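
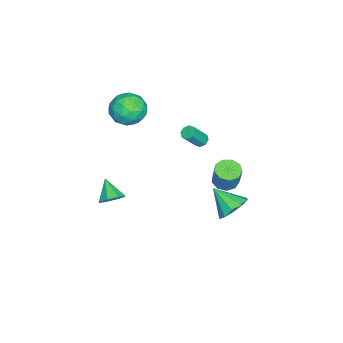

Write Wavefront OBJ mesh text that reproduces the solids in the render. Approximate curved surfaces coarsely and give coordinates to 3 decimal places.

v 1.302 -3.501 -4.048
v 1.932 -4.081 -3.898
v 0.378 -4.239 -3.032
v 1.965 -3.558 -3.487
v 1.609 -3.001 -3.406
v 1.074 -2.736 -3.7
v 0.672 -2.92 -4.199
v 0.64 -3.443 -4.609
v 0.995 -4 -4.691
v 1.53 -4.265 -4.396
v 2.647 4.337 -1.554
v 3.029 4.951 -0.738
v 2.253 3.003 -0.366
v 2.372 5.083 -0.808
v 1.82 4.93 -1.163
v 1.584 4.551 -1.667
v 1.754 4.09 -2.128
v 2.265 3.724 -2.37
v 2.922 3.592 -2.3
v 3.474 3.745 -1.945
v 3.71 4.124 -1.441
v 3.54 4.585 -0.98
v -2.361 2.489 -3.791
v -1.616 2.766 -4.092
v -1.114 3.068 -2.571
v -1.859 2.791 -2.269
v -1.992 3.208 -4.055
v -1.49 3.51 -2.534
v -2.541 3.313 -3.894
v -2.039 3.615 -2.373
v -3.006 3.033 -3.685
v -2.503 3.335 -2.164
v -3.169 2.498 -3.526
v -2.666 2.8 -2.005
v -2.954 1.959 -3.49
v -2.451 2.261 -1.969
v -2.462 1.668 -3.595
v -1.959 1.97 -2.074
v -1.922 1.761 -3.791
v -1.42 2.063 -2.27
v -1.588 2.195 -3.987
v -1.086 2.496 -2.466
v -3.336 -3.137 1.691
v -2.678 -3.021 0.621
v -1.802 -4.199 2.519
v -1.144 -4.083 1.449
v -1.353 -3.072 2.173
v -2.301 -2.415 1.661
v -2.179 -4.805 1.479
v -3.127 -4.148 0.967
v -1.963 -4.052 0.489
v -1.453 -2.981 0.919
v -3.027 -4.239 2.221
v -2.517 -3.168 2.651
v -3.142 -2.986 1.083
v -1.338 -4.234 2.057
v -1.461 -3.64 2.482
v -1.075 -3.572 1.853
v -2.92 -2.629 1.695
v -2.534 -2.561 1.066
v -1.755 -2.591 1.978
v -1.946 -4.659 2.074
v -1.56 -4.591 1.445
v -3.405 -3.648 1.287
v -3.019 -3.58 0.658
v -2.725 -4.629 1.162
v -2.335 -3.524 0.377
v -1.433 -4.148 0.864
v -2.041 -4.572 0.881
v -2.598 -4.186 0.58
v -2.035 -2.894 0.629
v -1.133 -3.518 1.116
v -1.256 -2.924 1.542
v -1.813 -2.538 1.241
v -1.614 -3.5 0.552
v -3.347 -3.702 2.024
v -2.445 -4.326 2.511
v -2.667 -4.682 1.899
v -3.224 -4.296 1.598
v -3.047 -3.072 2.276
v -2.145 -3.696 2.763
v -1.882 -3.034 2.56
v -2.439 -2.648 2.259
v -2.866 -3.72 2.588
v -1.591 1.162 0.35
v -1.31 0.874 0.037
v -0.569 0.27 1.256
v -0.849 0.558 1.57
v -1.145 1.221 0.109
v -0.404 0.616 1.328
v -1.242 1.533 0.322
v -0.5 0.928 1.542
v -1.542 1.628 0.552
v -0.801 1.024 1.772
v -1.871 1.45 0.664
v -1.13 0.846 1.883
v -2.036 1.104 0.592
v -1.295 0.499 1.811
v -1.94 0.792 0.378
v -1.198 0.187 1.598
v -1.639 0.696 0.148
v -0.898 0.092 1.368
f 2 1 4
f 2 4 3
f 4 1 5
f 4 5 3
f 5 1 6
f 5 6 3
f 6 1 7
f 6 7 3
f 7 1 8
f 7 8 3
f 8 1 9
f 8 9 3
f 9 1 10
f 9 10 3
f 10 1 2
f 10 2 3
f 12 11 14
f 12 14 13
f 14 11 15
f 14 15 13
f 15 11 16
f 15 16 13
f 16 11 17
f 16 17 13
f 17 11 18
f 17 18 13
f 18 11 19
f 18 19 13
f 19 11 20
f 19 20 13
f 20 11 21
f 20 21 13
f 21 11 22
f 21 22 13
f 22 11 12
f 22 12 13
f 24 23 27
f 24 27 25
f 25 27 28
f 25 28 26
f 27 23 29
f 27 29 28
f 28 29 30
f 28 30 26
f 29 23 31
f 29 31 30
f 30 31 32
f 30 32 26
f 31 23 33
f 31 33 32
f 32 33 34
f 32 34 26
f 33 23 35
f 33 35 34
f 34 35 36
f 34 36 26
f 35 23 37
f 35 37 36
f 36 37 38
f 36 38 26
f 37 23 39
f 37 39 38
f 38 39 40
f 38 40 26
f 39 23 41
f 39 41 40
f 40 41 42
f 40 42 26
f 41 23 24
f 41 24 42
f 42 24 25
f 42 25 26
f 43 80 59
f 80 54 83
f 59 83 48
f 80 83 59
f 43 59 55
f 59 48 60
f 55 60 44
f 59 60 55
f 43 55 64
f 55 44 65
f 64 65 50
f 55 65 64
f 43 64 76
f 64 50 79
f 76 79 53
f 64 79 76
f 43 76 80
f 76 53 84
f 80 84 54
f 76 84 80
f 44 60 71
f 60 48 74
f 71 74 52
f 60 74 71
f 48 83 61
f 83 54 82
f 61 82 47
f 83 82 61
f 54 84 81
f 84 53 77
f 81 77 45
f 84 77 81
f 53 79 78
f 79 50 66
f 78 66 49
f 79 66 78
f 50 65 70
f 65 44 67
f 70 67 51
f 65 67 70
f 46 72 58
f 72 52 73
f 58 73 47
f 72 73 58
f 46 58 56
f 58 47 57
f 56 57 45
f 58 57 56
f 46 56 63
f 56 45 62
f 63 62 49
f 56 62 63
f 46 63 68
f 63 49 69
f 68 69 51
f 63 69 68
f 46 68 72
f 68 51 75
f 72 75 52
f 68 75 72
f 47 73 61
f 73 52 74
f 61 74 48
f 73 74 61
f 45 57 81
f 57 47 82
f 81 82 54
f 57 82 81
f 49 62 78
f 62 45 77
f 78 77 53
f 62 77 78
f 51 69 70
f 69 49 66
f 70 66 50
f 69 66 70
f 52 75 71
f 75 51 67
f 71 67 44
f 75 67 71
f 86 85 89
f 86 89 87
f 87 89 90
f 87 90 88
f 89 85 91
f 89 91 90
f 90 91 92
f 90 92 88
f 91 85 93
f 91 93 92
f 92 93 94
f 92 94 88
f 93 85 95
f 93 95 94
f 94 95 96
f 94 96 88
f 95 85 97
f 95 97 96
f 96 97 98
f 96 98 88
f 97 85 99
f 97 99 98
f 98 99 100
f 98 100 88
f 99 85 101
f 99 101 100
f 100 101 102
f 100 102 88
f 101 85 86
f 101 86 102
f 102 86 87
f 102 87 88



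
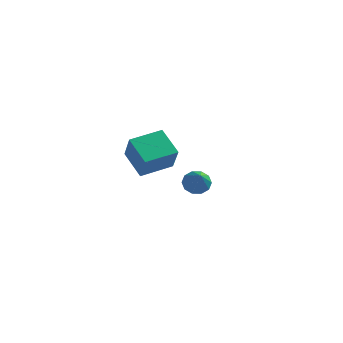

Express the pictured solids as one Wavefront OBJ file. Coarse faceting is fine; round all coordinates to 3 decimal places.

v 2.258 -3.745 1.541
v 1.049 -3.03 2.463
v 3.299 -2.326 1.805
v 2.091 -1.61 2.727
v 2.909 -4.49 2.973
v 1.701 -3.774 3.895
v 3.951 -3.07 3.237
v 2.742 -2.355 4.159
v 1.945 3.228 -2.264
v 2.365 3.802 -1.943
v 2.835 1.812 -0.896
v 1.948 3.771 -1.703
v 1.53 3.532 -1.678
v 1.27 3.178 -1.876
v 1.268 2.842 -2.223
v 1.525 2.654 -2.585
v 1.943 2.685 -2.824
v 2.361 2.924 -2.849
v 2.62 3.278 -2.651
v 2.622 3.613 -2.305
f 2 4 1
f 5 2 1
f 1 4 3
f 3 5 1
f 2 8 4
f 6 2 5
f 6 8 2
f 4 8 3
f 7 5 3
f 3 8 7
f 7 6 5
f 8 6 7
f 10 9 12
f 10 12 11
f 12 9 13
f 12 13 11
f 13 9 14
f 13 14 11
f 14 9 15
f 14 15 11
f 15 9 16
f 15 16 11
f 16 9 17
f 16 17 11
f 17 9 18
f 17 18 11
f 18 9 19
f 18 19 11
f 19 9 20
f 19 20 11
f 20 9 10
f 20 10 11



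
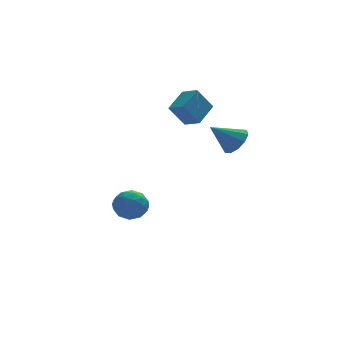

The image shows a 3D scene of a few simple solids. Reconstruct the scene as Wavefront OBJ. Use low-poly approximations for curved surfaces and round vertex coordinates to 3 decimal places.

v 1.921 -3.147 2.288
v 2.46 -3.062 2.939
v 0.679 -3.113 3.312
v 2.334 -2.581 2.769
v 2.049 -2.317 2.416
v 1.716 -2.369 2.013
v 1.461 -2.719 1.716
v 1.381 -3.232 1.637
v 1.508 -3.713 1.806
v 1.793 -3.978 2.16
v 2.126 -3.925 2.563
v 2.381 -3.575 2.86
v -2.644 1.502 -3.952
v -1.75 1.783 -3.712
v -2.57 0.357 -2.888
v -1.676 0.638 -2.648
v -2.434 1.198 -2.431
v -2.48 1.906 -3.089
v -1.84 0.234 -3.511
v -1.886 0.942 -4.169
v -1.253 1 -3.439
v -1.62 1.596 -2.772
v -2.7 0.544 -3.828
v -3.067 1.14 -3.161
v -2.204 1.743 -3.925
v -2.116 0.397 -2.675
v -2.562 0.726 -2.547
v -2.036 0.892 -2.406
v -2.633 1.815 -3.559
v -2.107 1.981 -3.418
v -2.509 1.637 -2.665
v -2.213 0.159 -3.182
v -1.687 0.325 -3.041
v -2.284 1.248 -4.194
v -1.758 1.414 -4.053
v -1.811 0.503 -3.935
v -1.386 1.448 -3.624
v -1.342 0.775 -2.999
v -1.439 0.537 -3.506
v -1.466 0.953 -3.893
v -1.602 1.798 -3.232
v -1.558 1.125 -2.606
v -2.004 1.454 -2.479
v -2.031 1.871 -2.865
v -1.31 1.338 -3.071
v -2.762 1.015 -3.994
v -2.718 0.342 -3.368
v -2.289 0.269 -3.735
v -2.316 0.686 -4.121
v -2.978 1.365 -3.601
v -2.934 0.692 -2.976
v -2.854 1.187 -2.707
v -2.881 1.603 -3.094
v -3.01 0.802 -3.529
v 0.451 0.975 3.122
v 1.384 1.919 3.8
v -0.091 1.764 2.77
v 0.842 2.708 3.448
v 1.278 1.012 1.932
v 2.211 1.956 2.61
v 0.736 1.801 1.58
v 1.669 2.745 2.258
f 2 1 4
f 2 4 3
f 4 1 5
f 4 5 3
f 5 1 6
f 5 6 3
f 6 1 7
f 6 7 3
f 7 1 8
f 7 8 3
f 8 1 9
f 8 9 3
f 9 1 10
f 9 10 3
f 10 1 11
f 10 11 3
f 11 1 12
f 11 12 3
f 12 1 2
f 12 2 3
f 13 50 29
f 50 24 53
f 29 53 18
f 50 53 29
f 13 29 25
f 29 18 30
f 25 30 14
f 29 30 25
f 13 25 34
f 25 14 35
f 34 35 20
f 25 35 34
f 13 34 46
f 34 20 49
f 46 49 23
f 34 49 46
f 13 46 50
f 46 23 54
f 50 54 24
f 46 54 50
f 14 30 41
f 30 18 44
f 41 44 22
f 30 44 41
f 18 53 31
f 53 24 52
f 31 52 17
f 53 52 31
f 24 54 51
f 54 23 47
f 51 47 15
f 54 47 51
f 23 49 48
f 49 20 36
f 48 36 19
f 49 36 48
f 20 35 40
f 35 14 37
f 40 37 21
f 35 37 40
f 16 42 28
f 42 22 43
f 28 43 17
f 42 43 28
f 16 28 26
f 28 17 27
f 26 27 15
f 28 27 26
f 16 26 33
f 26 15 32
f 33 32 19
f 26 32 33
f 16 33 38
f 33 19 39
f 38 39 21
f 33 39 38
f 16 38 42
f 38 21 45
f 42 45 22
f 38 45 42
f 17 43 31
f 43 22 44
f 31 44 18
f 43 44 31
f 15 27 51
f 27 17 52
f 51 52 24
f 27 52 51
f 19 32 48
f 32 15 47
f 48 47 23
f 32 47 48
f 21 39 40
f 39 19 36
f 40 36 20
f 39 36 40
f 22 45 41
f 45 21 37
f 41 37 14
f 45 37 41
f 56 58 55
f 59 56 55
f 55 58 57
f 57 59 55
f 56 62 58
f 60 56 59
f 60 62 56
f 58 62 57
f 61 59 57
f 57 62 61
f 61 60 59
f 62 60 61



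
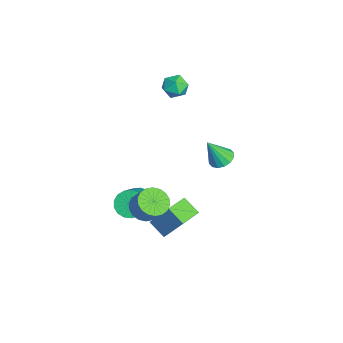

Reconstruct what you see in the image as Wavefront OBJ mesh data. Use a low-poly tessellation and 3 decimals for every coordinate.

v 2.481 -0.438 -3.78
v 1.744 -1.102 -3.141
v 3.131 0.479 -2.078
v 2.395 -0.186 -1.439
v 3.465 -1.394 -3.641
v 2.729 -2.059 -3.002
v 4.116 -0.478 -1.939
v 3.379 -1.142 -1.3
v 3.369 -2.371 -1.038
v 4.129 -2.407 -1.5
v 4.791 -2.006 -0.444
v 4.031 -1.969 0.018
v 4.005 -2.037 -1.564
v 4.667 -1.635 -0.507
v 3.755 -1.732 -1.523
v 4.417 -1.33 -0.466
v 3.429 -1.554 -1.386
v 4.091 -1.152 -0.33
v 3.09 -1.538 -1.181
v 3.752 -1.136 -0.124
v 2.807 -1.687 -0.947
v 3.47 -1.285 0.11
v 2.636 -1.971 -0.731
v 3.298 -1.569 0.326
v 2.609 -2.334 -0.576
v 3.271 -1.933 0.48
v 2.733 -2.705 -0.513
v 3.395 -2.303 0.544
v 2.983 -3.01 -0.554
v 3.645 -2.608 0.503
v 3.309 -3.188 -0.69
v 3.971 -2.786 0.366
v 3.648 -3.204 -0.896
v 4.31 -2.802 0.161
v 3.93 -3.055 -1.13
v 4.593 -2.653 -0.073
v 4.102 -2.771 -1.346
v 4.764 -2.369 -0.289
v -3.339 0.267 3.867
v -2.705 0.669 3.511
v -3.235 -0.709 2.949
v -2.601 -0.307 2.593
v -2.507 -0.65 3.344
v -2.571 -0.047 3.911
v -3.369 0.007 2.549
v -3.433 0.61 3.116
v -2.723 0.508 2.697
v -2.191 0.102 3.188
v -3.749 -0.142 3.272
v -3.217 -0.548 3.763
v -0.482 -2.317 -4.288
v -0.033 -2.675 -4.968
v 1.551 -3.302 -3.591
v 1.102 -2.943 -2.912
v 0.111 -2.275 -4.951
v 1.695 -2.901 -3.574
v 0.119 -1.884 -4.782
v 1.702 -2.51 -3.406
v -0.011 -1.592 -4.5
v 1.573 -2.218 -3.124
v -0.249 -1.466 -4.17
v 1.335 -2.092 -2.793
v -0.54 -1.535 -3.866
v 1.044 -2.162 -2.49
v -0.817 -1.784 -3.66
v 0.767 -2.41 -2.283
v -1.018 -2.154 -3.597
v 0.566 -2.78 -2.22
v -1.096 -2.562 -3.693
v 0.488 -3.188 -2.316
v -1.034 -2.913 -3.925
v 0.55 -3.539 -2.548
v -0.845 -3.128 -4.24
v 0.739 -3.754 -2.864
v -0.572 -3.157 -4.567
v 1.012 -3.784 -3.19
v -0.28 -2.994 -4.829
v 1.304 -3.62 -3.453
v -1.331 2.308 -1.778
v -0.564 2.367 -1.807
v -1.209 1.492 -0.202
v -0.686 2.7 -1.625
v -0.981 2.928 -1.484
v -1.37 2.99 -1.422
v -1.748 2.869 -1.456
v -2.015 2.598 -1.576
v -2.098 2.249 -1.75
v -1.975 1.916 -1.932
v -1.68 1.688 -2.073
v -1.291 1.627 -2.134
v -0.913 1.748 -2.101
v -0.647 2.019 -1.981
f 2 4 1
f 5 2 1
f 1 4 3
f 3 5 1
f 2 8 4
f 6 2 5
f 6 8 2
f 4 8 3
f 7 5 3
f 3 8 7
f 7 6 5
f 8 6 7
f 10 9 13
f 10 13 11
f 11 13 14
f 11 14 12
f 13 9 15
f 13 15 14
f 14 15 16
f 14 16 12
f 15 9 17
f 15 17 16
f 16 17 18
f 16 18 12
f 17 9 19
f 17 19 18
f 18 19 20
f 18 20 12
f 19 9 21
f 19 21 20
f 20 21 22
f 20 22 12
f 21 9 23
f 21 23 22
f 22 23 24
f 22 24 12
f 23 9 25
f 23 25 24
f 24 25 26
f 24 26 12
f 25 9 27
f 25 27 26
f 26 27 28
f 26 28 12
f 27 9 29
f 27 29 28
f 28 29 30
f 28 30 12
f 29 9 31
f 29 31 30
f 30 31 32
f 30 32 12
f 31 9 33
f 31 33 32
f 32 33 34
f 32 34 12
f 33 9 35
f 33 35 34
f 34 35 36
f 34 36 12
f 35 9 37
f 35 37 36
f 36 37 38
f 36 38 12
f 37 9 10
f 37 10 38
f 38 10 11
f 38 11 12
f 39 50 44
f 39 44 40
f 39 40 46
f 39 46 49
f 39 49 50
f 40 44 48
f 44 50 43
f 50 49 41
f 49 46 45
f 46 40 47
f 42 48 43
f 42 43 41
f 42 41 45
f 42 45 47
f 42 47 48
f 43 48 44
f 41 43 50
f 45 41 49
f 47 45 46
f 48 47 40
f 52 51 55
f 52 55 53
f 53 55 56
f 53 56 54
f 55 51 57
f 55 57 56
f 56 57 58
f 56 58 54
f 57 51 59
f 57 59 58
f 58 59 60
f 58 60 54
f 59 51 61
f 59 61 60
f 60 61 62
f 60 62 54
f 61 51 63
f 61 63 62
f 62 63 64
f 62 64 54
f 63 51 65
f 63 65 64
f 64 65 66
f 64 66 54
f 65 51 67
f 65 67 66
f 66 67 68
f 66 68 54
f 67 51 69
f 67 69 68
f 68 69 70
f 68 70 54
f 69 51 71
f 69 71 70
f 70 71 72
f 70 72 54
f 71 51 73
f 71 73 72
f 72 73 74
f 72 74 54
f 73 51 75
f 73 75 74
f 74 75 76
f 74 76 54
f 75 51 77
f 75 77 76
f 76 77 78
f 76 78 54
f 77 51 52
f 77 52 78
f 78 52 53
f 78 53 54
f 80 79 82
f 80 82 81
f 82 79 83
f 82 83 81
f 83 79 84
f 83 84 81
f 84 79 85
f 84 85 81
f 85 79 86
f 85 86 81
f 86 79 87
f 86 87 81
f 87 79 88
f 87 88 81
f 88 79 89
f 88 89 81
f 89 79 90
f 89 90 81
f 90 79 91
f 90 91 81
f 91 79 92
f 91 92 81
f 92 79 80
f 92 80 81



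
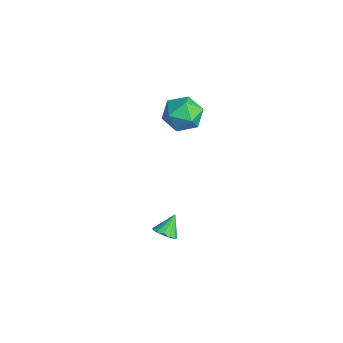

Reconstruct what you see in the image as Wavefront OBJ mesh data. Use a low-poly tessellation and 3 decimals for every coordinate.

v 0.742 2.138 2.727
v 1.467 2.231 3.511
v 0.833 0.409 2.849
v 1.558 0.502 3.633
v 0.541 0.794 3.806
v 0.485 1.862 3.731
v 1.815 0.778 2.629
v 1.759 1.846 2.554
v 2.131 1.391 3.45
v 1.343 1.4 4.178
v 0.957 1.24 2.182
v 0.169 1.249 2.91
v 3.558 -0.443 -3.189
v 4.151 -0.405 -2.95
v 3.162 0.223 -2.311
v 4.125 -0.147 -3.157
v 3.947 0.031 -3.372
v 3.665 0.082 -3.538
v 3.354 -0.007 -3.611
v 3.098 -0.213 -3.57
v 2.965 -0.481 -3.427
v 2.991 -0.738 -3.22
v 3.169 -0.916 -3.005
v 3.451 -0.968 -2.839
v 3.761 -0.878 -2.766
v 4.018 -0.672 -2.807
f 1 12 6
f 1 6 2
f 1 2 8
f 1 8 11
f 1 11 12
f 2 6 10
f 6 12 5
f 12 11 3
f 11 8 7
f 8 2 9
f 4 10 5
f 4 5 3
f 4 3 7
f 4 7 9
f 4 9 10
f 5 10 6
f 3 5 12
f 7 3 11
f 9 7 8
f 10 9 2
f 14 13 16
f 14 16 15
f 16 13 17
f 16 17 15
f 17 13 18
f 17 18 15
f 18 13 19
f 18 19 15
f 19 13 20
f 19 20 15
f 20 13 21
f 20 21 15
f 21 13 22
f 21 22 15
f 22 13 23
f 22 23 15
f 23 13 24
f 23 24 15
f 24 13 25
f 24 25 15
f 25 13 26
f 25 26 15
f 26 13 14
f 26 14 15



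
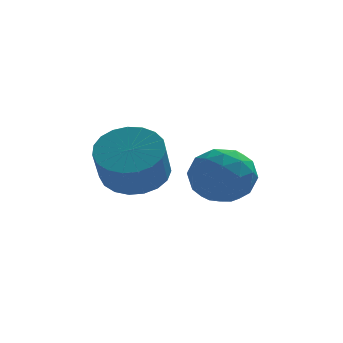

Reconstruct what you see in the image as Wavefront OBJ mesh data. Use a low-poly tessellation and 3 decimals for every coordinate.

v 0.59 -0.224 2.809
v 0.989 -0.635 3.412
v -0.009 -1.365 2.428
v 0.39 -1.776 3.031
v -0.203 -1.227 3.224
v 0.168 -0.521 3.46
v 0.812 -1.479 2.38
v 1.183 -0.773 2.616
v 1.126 -1.41 3.146
v 0.499 -1.254 3.668
v 0.481 -0.746 2.172
v -0.146 -0.59 2.694
v 0.842 -0.329 3.144
v 0.138 -1.671 2.696
v -0.211 -1.348 2.81
v 0.024 -1.589 3.164
v 0.36 -0.263 3.172
v 0.594 -0.504 3.526
v -0.107 -0.852 3.416
v 0.386 -1.496 2.314
v 0.62 -1.737 2.668
v 0.956 -0.411 2.676
v 1.191 -0.652 3.03
v 1.087 -1.148 2.424
v 1.157 -1.026 3.342
v 0.805 -1.697 3.118
v 1.054 -1.522 2.736
v 1.271 -1.108 2.874
v 0.788 -0.935 3.649
v 0.436 -1.605 3.425
v 0.088 -1.283 3.538
v 0.306 -0.868 3.677
v 0.869 -1.39 3.493
v 0.544 -0.395 2.415
v 0.192 -1.065 2.191
v 0.674 -1.132 2.163
v 0.892 -0.717 2.302
v 0.175 -0.303 2.722
v -0.177 -0.974 2.498
v -0.291 -0.892 2.966
v -0.074 -0.478 3.104
v 0.111 -0.61 2.347
v -1.452 -1.158 3.146
v -0.863 -0.768 3.522
v -1.019 -1.373 4.391
v -1.608 -1.762 4.014
v -1.129 -0.585 3.602
v -1.285 -1.19 4.471
v -1.451 -0.501 3.603
v -1.607 -1.106 4.472
v -1.773 -0.53 3.525
v -1.929 -1.135 4.393
v -2.04 -0.668 3.381
v -2.195 -1.273 4.25
v -2.205 -0.891 3.197
v -2.36 -1.495 4.065
v -2.239 -1.159 3.003
v -2.395 -1.764 3.872
v -2.138 -1.427 2.835
v -2.294 -2.032 3.704
v -1.918 -1.649 2.72
v -2.074 -2.254 3.589
v -1.618 -1.786 2.679
v -1.773 -2.391 3.547
v -1.289 -1.814 2.718
v -1.444 -2.419 3.587
v -0.988 -1.728 2.832
v -1.144 -2.333 3.7
v -0.767 -1.544 2.999
v -0.923 -2.149 3.868
v -0.665 -1.293 3.192
v -0.821 -1.898 4.061
v -0.699 -1.019 3.377
v -0.855 -1.624 4.246
f 1 38 17
f 38 12 41
f 17 41 6
f 38 41 17
f 1 17 13
f 17 6 18
f 13 18 2
f 17 18 13
f 1 13 22
f 13 2 23
f 22 23 8
f 13 23 22
f 1 22 34
f 22 8 37
f 34 37 11
f 22 37 34
f 1 34 38
f 34 11 42
f 38 42 12
f 34 42 38
f 2 18 29
f 18 6 32
f 29 32 10
f 18 32 29
f 6 41 19
f 41 12 40
f 19 40 5
f 41 40 19
f 12 42 39
f 42 11 35
f 39 35 3
f 42 35 39
f 11 37 36
f 37 8 24
f 36 24 7
f 37 24 36
f 8 23 28
f 23 2 25
f 28 25 9
f 23 25 28
f 4 30 16
f 30 10 31
f 16 31 5
f 30 31 16
f 4 16 14
f 16 5 15
f 14 15 3
f 16 15 14
f 4 14 21
f 14 3 20
f 21 20 7
f 14 20 21
f 4 21 26
f 21 7 27
f 26 27 9
f 21 27 26
f 4 26 30
f 26 9 33
f 30 33 10
f 26 33 30
f 5 31 19
f 31 10 32
f 19 32 6
f 31 32 19
f 3 15 39
f 15 5 40
f 39 40 12
f 15 40 39
f 7 20 36
f 20 3 35
f 36 35 11
f 20 35 36
f 9 27 28
f 27 7 24
f 28 24 8
f 27 24 28
f 10 33 29
f 33 9 25
f 29 25 2
f 33 25 29
f 44 43 47
f 44 47 45
f 45 47 48
f 45 48 46
f 47 43 49
f 47 49 48
f 48 49 50
f 48 50 46
f 49 43 51
f 49 51 50
f 50 51 52
f 50 52 46
f 51 43 53
f 51 53 52
f 52 53 54
f 52 54 46
f 53 43 55
f 53 55 54
f 54 55 56
f 54 56 46
f 55 43 57
f 55 57 56
f 56 57 58
f 56 58 46
f 57 43 59
f 57 59 58
f 58 59 60
f 58 60 46
f 59 43 61
f 59 61 60
f 60 61 62
f 60 62 46
f 61 43 63
f 61 63 62
f 62 63 64
f 62 64 46
f 63 43 65
f 63 65 64
f 64 65 66
f 64 66 46
f 65 43 67
f 65 67 66
f 66 67 68
f 66 68 46
f 67 43 69
f 67 69 68
f 68 69 70
f 68 70 46
f 69 43 71
f 69 71 70
f 70 71 72
f 70 72 46
f 71 43 73
f 71 73 72
f 72 73 74
f 72 74 46
f 73 43 44
f 73 44 74
f 74 44 45
f 74 45 46



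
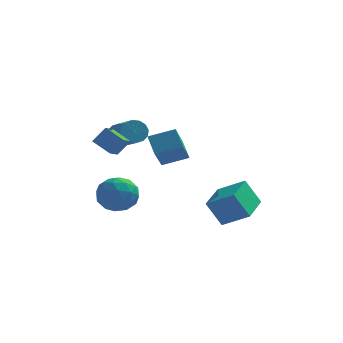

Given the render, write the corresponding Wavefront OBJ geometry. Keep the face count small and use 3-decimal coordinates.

v -4.114 0.885 1.523
v -3.464 1.104 2.408
v -3.902 1.775 1.146
v -3.252 1.995 2.031
v -3.108 0.385 0.909
v -2.458 0.605 1.794
v -2.896 1.276 0.532
v -2.246 1.495 1.417
v -0.663 -0.558 1.739
v -0.772 -1.94 2.949
v 0.667 -0.258 2.202
v 0.558 -1.639 3.413
v -0.178 -1.361 0.867
v -0.287 -2.742 2.078
v 1.152 -1.06 1.331
v 1.043 -2.442 2.541
v -3.352 4.628 0.787
v -2.887 4.61 0.161
v -1.863 3.053 0.967
v -2.328 3.072 1.593
v -2.706 4.862 0.418
v -1.682 3.306 1.224
v -2.697 5.052 0.774
v -1.673 3.496 1.58
v -2.864 5.129 1.134
v -1.841 3.572 1.94
v -3.162 5.071 1.401
v -2.138 3.514 2.207
v -3.511 4.895 1.503
v -2.487 3.338 2.309
v -3.817 4.647 1.413
v -2.793 3.09 2.219
v -3.998 4.394 1.156
v -2.974 2.838 1.962
v -4.007 4.204 0.8
v -2.983 2.648 1.606
v -3.839 4.128 0.44
v -2.816 2.571 1.246
v -3.542 4.186 0.173
v -2.518 2.629 0.979
v -3.193 4.362 0.071
v -2.169 2.805 0.877
v -3.247 1.701 -2.122
v -2.061 1.537 -2.057
v -3.519 -0.217 -2.023
v -2.333 -0.381 -1.958
v -2.919 0.124 -1.042
v -2.751 1.309 -1.103
v -2.829 0.011 -2.977
v -2.661 1.196 -3.038
v -1.803 0.492 -2.585
v -1.859 0.562 -1.39
v -3.721 0.758 -2.69
v -3.777 0.828 -1.495
v -2.63 1.787 -2.098
v -2.95 -0.467 -1.982
v -3.294 -0.171 -1.444
v -2.597 -0.267 -1.406
v -3.036 1.653 -1.538
v -2.339 1.557 -1.5
v -2.843 0.726 -0.903
v -3.241 -0.237 -2.58
v -2.544 -0.333 -2.542
v -2.983 1.587 -2.674
v -2.286 1.491 -2.636
v -2.737 0.594 -3.177
v -1.782 1.077 -2.371
v -1.941 -0.051 -2.313
v -2.233 0.18 -2.911
v -2.134 0.877 -2.947
v -1.814 1.117 -1.668
v -1.974 -0.01 -1.61
v -2.318 0.287 -1.072
v -2.22 0.983 -1.107
v -1.662 0.503 -1.978
v -3.606 1.33 -2.47
v -3.766 0.203 -2.412
v -3.36 0.337 -2.973
v -3.262 1.033 -3.008
v -3.639 1.371 -1.767
v -3.798 0.243 -1.709
v -3.446 0.443 -1.133
v -3.347 1.14 -1.169
v -3.918 0.817 -2.102
v 2.615 0.243 -3.701
v 1.797 0.215 -2.257
v 2.934 2.368 -3.478
v 2.116 2.339 -2.034
v 4.064 -0.059 -2.886
v 3.246 -0.088 -1.442
v 4.383 2.065 -2.663
v 3.565 2.037 -1.219
f 2 4 1
f 5 2 1
f 1 4 3
f 3 5 1
f 2 8 4
f 6 2 5
f 6 8 2
f 4 8 3
f 7 5 3
f 3 8 7
f 7 6 5
f 8 6 7
f 10 12 9
f 13 10 9
f 9 12 11
f 11 13 9
f 10 16 12
f 14 10 13
f 14 16 10
f 12 16 11
f 15 13 11
f 11 16 15
f 15 14 13
f 16 14 15
f 18 17 21
f 18 21 19
f 19 21 22
f 19 22 20
f 21 17 23
f 21 23 22
f 22 23 24
f 22 24 20
f 23 17 25
f 23 25 24
f 24 25 26
f 24 26 20
f 25 17 27
f 25 27 26
f 26 27 28
f 26 28 20
f 27 17 29
f 27 29 28
f 28 29 30
f 28 30 20
f 29 17 31
f 29 31 30
f 30 31 32
f 30 32 20
f 31 17 33
f 31 33 32
f 32 33 34
f 32 34 20
f 33 17 35
f 33 35 34
f 34 35 36
f 34 36 20
f 35 17 37
f 35 37 36
f 36 37 38
f 36 38 20
f 37 17 39
f 37 39 38
f 38 39 40
f 38 40 20
f 39 17 41
f 39 41 40
f 40 41 42
f 40 42 20
f 41 17 18
f 41 18 42
f 42 18 19
f 42 19 20
f 43 80 59
f 80 54 83
f 59 83 48
f 80 83 59
f 43 59 55
f 59 48 60
f 55 60 44
f 59 60 55
f 43 55 64
f 55 44 65
f 64 65 50
f 55 65 64
f 43 64 76
f 64 50 79
f 76 79 53
f 64 79 76
f 43 76 80
f 76 53 84
f 80 84 54
f 76 84 80
f 44 60 71
f 60 48 74
f 71 74 52
f 60 74 71
f 48 83 61
f 83 54 82
f 61 82 47
f 83 82 61
f 54 84 81
f 84 53 77
f 81 77 45
f 84 77 81
f 53 79 78
f 79 50 66
f 78 66 49
f 79 66 78
f 50 65 70
f 65 44 67
f 70 67 51
f 65 67 70
f 46 72 58
f 72 52 73
f 58 73 47
f 72 73 58
f 46 58 56
f 58 47 57
f 56 57 45
f 58 57 56
f 46 56 63
f 56 45 62
f 63 62 49
f 56 62 63
f 46 63 68
f 63 49 69
f 68 69 51
f 63 69 68
f 46 68 72
f 68 51 75
f 72 75 52
f 68 75 72
f 47 73 61
f 73 52 74
f 61 74 48
f 73 74 61
f 45 57 81
f 57 47 82
f 81 82 54
f 57 82 81
f 49 62 78
f 62 45 77
f 78 77 53
f 62 77 78
f 51 69 70
f 69 49 66
f 70 66 50
f 69 66 70
f 52 75 71
f 75 51 67
f 71 67 44
f 75 67 71
f 86 88 85
f 89 86 85
f 85 88 87
f 87 89 85
f 86 92 88
f 90 86 89
f 90 92 86
f 88 92 87
f 91 89 87
f 87 92 91
f 91 90 89
f 92 90 91



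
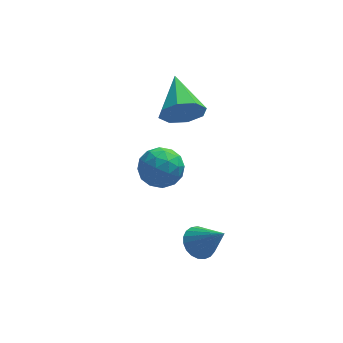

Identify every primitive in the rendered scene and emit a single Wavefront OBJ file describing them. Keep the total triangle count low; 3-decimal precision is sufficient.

v -1.01 -1.067 -0.152
v -0.182 -0.691 0.148
v -0.618 -2.429 0.472
v 0.21 -2.053 0.772
v -0.615 -1.773 1.168
v -0.857 -0.931 0.783
v 0.057 -2.189 -0.163
v -0.185 -1.347 -0.548
v 0.477 -1.385 0.141
v 0.062 -1.128 0.964
v -0.862 -1.992 -0.344
v -1.277 -1.735 0.479
v -0.63 -0.76 -0.056
v -0.17 -2.36 0.676
v -0.654 -2.196 0.91
v -0.168 -1.975 1.086
v -1.027 -0.9 0.317
v -0.541 -0.68 0.493
v -0.795 -1.315 1.093
v -0.259 -2.44 0.127
v 0.227 -2.22 0.303
v -0.632 -1.145 -0.466
v -0.146 -0.924 -0.29
v -0.005 -1.805 -0.473
v 0.243 -0.946 0.116
v 0.474 -1.747 0.482
v 0.384 -1.827 -0.067
v 0.242 -1.332 -0.294
v -0.001 -0.795 0.599
v 0.23 -1.596 0.966
v -0.255 -1.431 1.199
v -0.397 -0.936 0.973
v 0.387 -1.203 0.595
v -1.03 -1.524 -0.346
v -0.799 -2.325 0.021
v -0.403 -2.184 -0.353
v -0.545 -1.689 -0.579
v -1.274 -1.373 0.138
v -1.043 -2.174 0.504
v -1.042 -1.788 0.914
v -1.184 -1.293 0.687
v -1.187 -1.917 0.025
v 0.897 -3.16 -2.964
v 1.512 -2.781 -3.162
v 1.743 -3.88 -1.716
v 1.378 -2.585 -2.959
v 1.161 -2.49 -2.756
v 0.899 -2.51 -2.59
v 0.635 -2.643 -2.488
v 0.417 -2.865 -2.468
v 0.282 -3.138 -2.534
v 0.254 -3.415 -2.674
v 0.336 -3.648 -2.864
v 0.515 -3.797 -3.072
v 0.761 -3.836 -3.261
v 1.03 -3.757 -3.398
v 1.275 -3.576 -3.46
v 1.456 -3.323 -3.436
v 1.54 -3.041 -3.331
v 0.59 0.044 2.078
v 1.071 -0.209 2.858
v 0.49 1.896 2.742
v 1.508 0.007 2.319
v 1.408 0.245 1.639
v 0.828 0.365 1.217
v 0.109 0.297 1.299
v -0.328 0.081 1.838
v -0.228 -0.157 2.517
v 0.351 -0.278 2.94
f 1 38 17
f 38 12 41
f 17 41 6
f 38 41 17
f 1 17 13
f 17 6 18
f 13 18 2
f 17 18 13
f 1 13 22
f 13 2 23
f 22 23 8
f 13 23 22
f 1 22 34
f 22 8 37
f 34 37 11
f 22 37 34
f 1 34 38
f 34 11 42
f 38 42 12
f 34 42 38
f 2 18 29
f 18 6 32
f 29 32 10
f 18 32 29
f 6 41 19
f 41 12 40
f 19 40 5
f 41 40 19
f 12 42 39
f 42 11 35
f 39 35 3
f 42 35 39
f 11 37 36
f 37 8 24
f 36 24 7
f 37 24 36
f 8 23 28
f 23 2 25
f 28 25 9
f 23 25 28
f 4 30 16
f 30 10 31
f 16 31 5
f 30 31 16
f 4 16 14
f 16 5 15
f 14 15 3
f 16 15 14
f 4 14 21
f 14 3 20
f 21 20 7
f 14 20 21
f 4 21 26
f 21 7 27
f 26 27 9
f 21 27 26
f 4 26 30
f 26 9 33
f 30 33 10
f 26 33 30
f 5 31 19
f 31 10 32
f 19 32 6
f 31 32 19
f 3 15 39
f 15 5 40
f 39 40 12
f 15 40 39
f 7 20 36
f 20 3 35
f 36 35 11
f 20 35 36
f 9 27 28
f 27 7 24
f 28 24 8
f 27 24 28
f 10 33 29
f 33 9 25
f 29 25 2
f 33 25 29
f 44 43 46
f 44 46 45
f 46 43 47
f 46 47 45
f 47 43 48
f 47 48 45
f 48 43 49
f 48 49 45
f 49 43 50
f 49 50 45
f 50 43 51
f 50 51 45
f 51 43 52
f 51 52 45
f 52 43 53
f 52 53 45
f 53 43 54
f 53 54 45
f 54 43 55
f 54 55 45
f 55 43 56
f 55 56 45
f 56 43 57
f 56 57 45
f 57 43 58
f 57 58 45
f 58 43 59
f 58 59 45
f 59 43 44
f 59 44 45
f 61 60 63
f 61 63 62
f 63 60 64
f 63 64 62
f 64 60 65
f 64 65 62
f 65 60 66
f 65 66 62
f 66 60 67
f 66 67 62
f 67 60 68
f 67 68 62
f 68 60 69
f 68 69 62
f 69 60 61
f 69 61 62



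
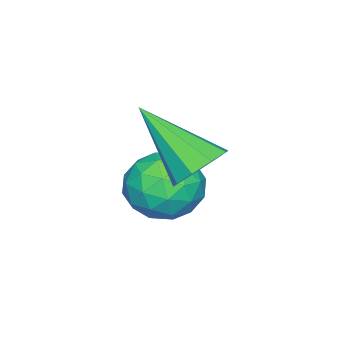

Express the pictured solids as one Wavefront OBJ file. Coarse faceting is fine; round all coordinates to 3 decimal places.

v 1.486 4.268 -0.431
v 1.846 3.91 -0.821
v 1.394 2.932 0.711
v 2.101 4.131 -0.542
v 2.069 4.416 -0.211
v 1.764 4.631 0.017
v 1.329 4.677 0.035
v 0.968 4.532 -0.164
v 0.849 4.263 -0.489
v 1.029 3.996 -0.786
v 1.422 3.857 -0.917
v 1.051 3.821 -1.985
v 1.667 3.329 -1.721
v 0.153 3.011 -1.399
v 0.769 2.519 -1.135
v 0.677 3.279 -0.813
v 1.232 3.78 -1.175
v 0.588 2.56 -1.945
v 1.143 3.061 -2.307
v 1.38 2.55 -1.696
v 1.436 2.995 -0.997
v 0.384 3.345 -2.123
v 0.44 3.79 -1.424
v 1.438 3.646 -1.905
v 0.382 2.694 -1.215
v 0.328 3.141 -1.026
v 0.69 2.852 -0.871
v 1.183 3.911 -1.584
v 1.544 3.622 -1.429
v 0.963 3.593 -0.895
v 0.276 2.718 -1.691
v 0.637 2.429 -1.536
v 1.13 3.488 -2.249
v 1.492 3.199 -2.094
v 0.857 2.747 -2.225
v 1.631 2.899 -1.735
v 1.103 2.423 -1.39
v 0.997 2.447 -1.866
v 1.323 2.741 -2.079
v 1.664 3.16 -1.324
v 1.136 2.684 -0.979
v 1.082 3.131 -0.79
v 1.409 3.425 -1.003
v 1.495 2.702 -1.309
v 0.684 3.656 -2.141
v 0.156 3.18 -1.796
v 0.411 2.915 -2.117
v 0.738 3.209 -2.33
v 0.717 3.917 -1.73
v 0.189 3.441 -1.385
v 0.497 3.599 -1.041
v 0.823 3.893 -1.254
v 0.325 3.638 -1.811
f 2 1 4
f 2 4 3
f 4 1 5
f 4 5 3
f 5 1 6
f 5 6 3
f 6 1 7
f 6 7 3
f 7 1 8
f 7 8 3
f 8 1 9
f 8 9 3
f 9 1 10
f 9 10 3
f 10 1 11
f 10 11 3
f 11 1 2
f 11 2 3
f 12 49 28
f 49 23 52
f 28 52 17
f 49 52 28
f 12 28 24
f 28 17 29
f 24 29 13
f 28 29 24
f 12 24 33
f 24 13 34
f 33 34 19
f 24 34 33
f 12 33 45
f 33 19 48
f 45 48 22
f 33 48 45
f 12 45 49
f 45 22 53
f 49 53 23
f 45 53 49
f 13 29 40
f 29 17 43
f 40 43 21
f 29 43 40
f 17 52 30
f 52 23 51
f 30 51 16
f 52 51 30
f 23 53 50
f 53 22 46
f 50 46 14
f 53 46 50
f 22 48 47
f 48 19 35
f 47 35 18
f 48 35 47
f 19 34 39
f 34 13 36
f 39 36 20
f 34 36 39
f 15 41 27
f 41 21 42
f 27 42 16
f 41 42 27
f 15 27 25
f 27 16 26
f 25 26 14
f 27 26 25
f 15 25 32
f 25 14 31
f 32 31 18
f 25 31 32
f 15 32 37
f 32 18 38
f 37 38 20
f 32 38 37
f 15 37 41
f 37 20 44
f 41 44 21
f 37 44 41
f 16 42 30
f 42 21 43
f 30 43 17
f 42 43 30
f 14 26 50
f 26 16 51
f 50 51 23
f 26 51 50
f 18 31 47
f 31 14 46
f 47 46 22
f 31 46 47
f 20 38 39
f 38 18 35
f 39 35 19
f 38 35 39
f 21 44 40
f 44 20 36
f 40 36 13
f 44 36 40



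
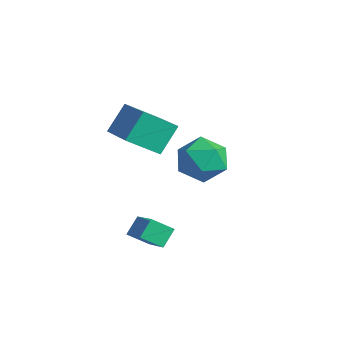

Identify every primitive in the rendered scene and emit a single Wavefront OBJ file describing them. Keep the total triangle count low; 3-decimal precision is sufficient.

v 1.724 -2.987 -0.737
v 3.259 -3.361 0.205
v 1.503 -2.371 -0.134
v 3.039 -2.745 0.809
v 2.201 -2.315 -1.249
v 3.737 -2.689 -0.306
v 1.981 -1.699 -0.645
v 3.516 -2.073 0.297
v -0.425 1.748 1.027
v 0.442 1.9 0.327
v 0.478 0.4 1.853
v 1.345 0.552 1.153
v 1.103 1.333 1.926
v 0.544 2.166 1.415
v 0.376 0.134 0.765
v -0.183 0.967 0.254
v 0.937 0.903 0.165
v 1.386 1.644 0.882
v -0.466 0.656 1.298
v -0.017 1.397 2.015
v -0.304 -1.054 2.272
v -0.843 -2.201 3.129
v -0.511 -0.157 3.34
v -1.049 -1.304 4.198
v 1.609 -1.436 2.962
v 1.071 -2.583 3.82
v 1.403 -0.539 4.031
v 0.864 -1.686 4.888
f 2 4 1
f 5 2 1
f 1 4 3
f 3 5 1
f 2 8 4
f 6 2 5
f 6 8 2
f 4 8 3
f 7 5 3
f 3 8 7
f 7 6 5
f 8 6 7
f 9 20 14
f 9 14 10
f 9 10 16
f 9 16 19
f 9 19 20
f 10 14 18
f 14 20 13
f 20 19 11
f 19 16 15
f 16 10 17
f 12 18 13
f 12 13 11
f 12 11 15
f 12 15 17
f 12 17 18
f 13 18 14
f 11 13 20
f 15 11 19
f 17 15 16
f 18 17 10
f 22 24 21
f 25 22 21
f 21 24 23
f 23 25 21
f 22 28 24
f 26 22 25
f 26 28 22
f 24 28 23
f 27 25 23
f 23 28 27
f 27 26 25
f 28 26 27



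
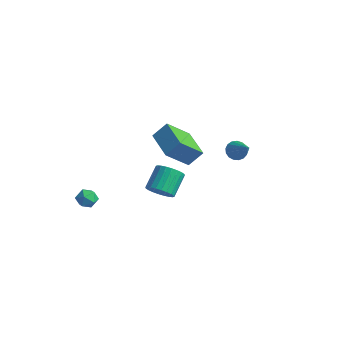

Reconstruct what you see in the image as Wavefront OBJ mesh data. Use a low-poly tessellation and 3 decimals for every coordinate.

v -4.608 -3.319 -2.664
v -4.213 -2.813 -2.43
v -3.707 -3.927 -2.87
v -3.312 -3.421 -2.636
v -3.709 -3.771 -2.205
v -4.266 -3.396 -2.077
v -3.654 -3.344 -3.223
v -4.211 -2.969 -3.095
v -3.623 -2.828 -2.776
v -3.657 -3.092 -2.146
v -4.263 -3.648 -3.154
v -4.297 -3.912 -2.524
v 2.112 -3.668 1.12
v 2.774 -3.791 1.513
v 2.411 -2.735 2.454
v 1.748 -2.612 2.06
v 2.862 -3.581 1.312
v 2.499 -2.525 2.253
v 2.837 -3.384 1.081
v 2.474 -2.328 2.022
v 2.701 -3.23 0.856
v 2.338 -2.175 1.797
v 2.476 -3.143 0.671
v 2.113 -2.088 1.612
v 2.194 -3.136 0.555
v 1.831 -2.08 1.496
v 1.901 -3.21 0.524
v 1.538 -2.154 1.465
v 1.639 -3.353 0.584
v 1.276 -2.298 1.525
v 1.449 -3.545 0.726
v 1.086 -2.489 1.667
v 1.361 -3.755 0.927
v 0.998 -2.699 1.868
v 1.386 -3.952 1.158
v 1.023 -2.896 2.099
v 1.522 -4.105 1.383
v 1.159 -3.05 2.324
v 1.747 -4.192 1.568
v 1.384 -3.137 2.509
v 2.029 -4.2 1.684
v 1.666 -3.144 2.625
v 2.322 -4.126 1.715
v 1.959 -3.07 2.656
v 2.584 -3.982 1.655
v 2.221 -2.927 2.596
v -1.843 1.062 0.553
v -2.17 -0.268 1.767
v -1.433 1.722 1.386
v -1.76 0.393 2.601
v -0.02 0.327 0.239
v -0.347 -1.002 1.454
v 0.39 0.988 1.073
v 0.063 -0.342 2.287
v -0.17 4.018 -0.369
v 0.182 3.846 -0.888
v 1.17 3.622 0.669
v 0.244 4.149 -0.853
v 0.212 4.422 -0.707
v 0.092 4.602 -0.483
v -0.088 4.649 -0.234
v -0.286 4.551 -0.015
v -0.458 4.331 0.123
v -0.564 4.039 0.148
v -0.579 3.743 0.054
v -0.501 3.51 -0.136
v -0.346 3.393 -0.38
v -0.152 3.419 -0.621
v 0.039 3.583 -0.804
f 1 12 6
f 1 6 2
f 1 2 8
f 1 8 11
f 1 11 12
f 2 6 10
f 6 12 5
f 12 11 3
f 11 8 7
f 8 2 9
f 4 10 5
f 4 5 3
f 4 3 7
f 4 7 9
f 4 9 10
f 5 10 6
f 3 5 12
f 7 3 11
f 9 7 8
f 10 9 2
f 14 13 17
f 14 17 15
f 15 17 18
f 15 18 16
f 17 13 19
f 17 19 18
f 18 19 20
f 18 20 16
f 19 13 21
f 19 21 20
f 20 21 22
f 20 22 16
f 21 13 23
f 21 23 22
f 22 23 24
f 22 24 16
f 23 13 25
f 23 25 24
f 24 25 26
f 24 26 16
f 25 13 27
f 25 27 26
f 26 27 28
f 26 28 16
f 27 13 29
f 27 29 28
f 28 29 30
f 28 30 16
f 29 13 31
f 29 31 30
f 30 31 32
f 30 32 16
f 31 13 33
f 31 33 32
f 32 33 34
f 32 34 16
f 33 13 35
f 33 35 34
f 34 35 36
f 34 36 16
f 35 13 37
f 35 37 36
f 36 37 38
f 36 38 16
f 37 13 39
f 37 39 38
f 38 39 40
f 38 40 16
f 39 13 41
f 39 41 40
f 40 41 42
f 40 42 16
f 41 13 43
f 41 43 42
f 42 43 44
f 42 44 16
f 43 13 45
f 43 45 44
f 44 45 46
f 44 46 16
f 45 13 14
f 45 14 46
f 46 14 15
f 46 15 16
f 48 50 47
f 51 48 47
f 47 50 49
f 49 51 47
f 48 54 50
f 52 48 51
f 52 54 48
f 50 54 49
f 53 51 49
f 49 54 53
f 53 52 51
f 54 52 53
f 56 55 58
f 56 58 57
f 58 55 59
f 58 59 57
f 59 55 60
f 59 60 57
f 60 55 61
f 60 61 57
f 61 55 62
f 61 62 57
f 62 55 63
f 62 63 57
f 63 55 64
f 63 64 57
f 64 55 65
f 64 65 57
f 65 55 66
f 65 66 57
f 66 55 67
f 66 67 57
f 67 55 68
f 67 68 57
f 68 55 69
f 68 69 57
f 69 55 56
f 69 56 57



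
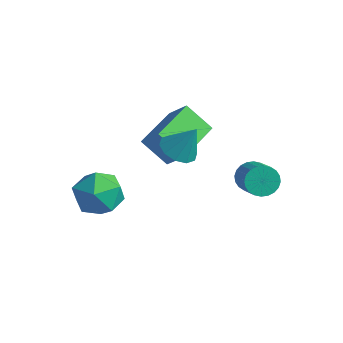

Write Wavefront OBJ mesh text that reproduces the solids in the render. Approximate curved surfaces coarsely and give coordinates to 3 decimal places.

v 0.622 -0.049 -0.349
v 0.815 -0.316 -0.887
v 1.71 -0.797 -0.328
v 1.518 -0.531 0.209
v 0.935 -0.101 -0.894
v 1.83 -0.583 -0.335
v 1.007 0.121 -0.819
v 1.902 -0.361 -0.26
v 1.021 0.318 -0.671
v 1.916 -0.164 -0.112
v 0.974 0.458 -0.475
v 1.869 -0.023 0.084
v 0.874 0.522 -0.26
v 1.769 0.04 0.299
v 0.735 0.498 -0.058
v 1.63 0.016 0.501
v 0.579 0.391 0.099
v 1.474 -0.09 0.658
v 0.43 0.217 0.188
v 1.325 -0.264 0.747
v 0.31 0.003 0.195
v 1.205 -0.479 0.754
v 0.238 -0.219 0.12
v 1.133 -0.701 0.679
v 0.224 -0.416 -0.028
v 1.119 -0.898 0.531
v 0.271 -0.557 -0.224
v 1.166 -1.038 0.335
v 0.371 -0.62 -0.439
v 1.266 -1.102 0.12
v 0.51 -0.596 -0.641
v 1.405 -1.078 -0.082
v 0.666 -0.49 -0.798
v 1.561 -0.971 -0.239
v -2.248 -2.482 1.234
v -1.475 -2.434 2.015
v -2.662 -0.725 1.534
v -1.889 -0.676 2.316
v -1.371 -2.124 0.344
v -0.598 -2.075 1.126
v -1.785 -0.366 0.645
v -1.012 -0.318 1.426
v -0.512 -2.457 1.786
v 0.088 -2.283 1.45
v 0.012 -2.123 2.894
v -0.168 -1.927 1.463
v -0.556 -1.773 1.6
v -0.927 -1.881 1.808
v -1.139 -2.209 2.008
v -1.112 -2.632 2.123
v -0.856 -2.988 2.109
v -0.468 -3.141 1.972
v -0.097 -3.033 1.764
v 0.115 -2.705 1.564
v -2.912 -3.108 -0.556
v -2.242 -3.288 -1.303
v -3.298 -4.712 -0.517
v -2.628 -4.892 -1.264
v -2.298 -4.624 -0.337
v -2.06 -3.633 -0.36
v -3.48 -4.367 -1.46
v -3.242 -3.376 -1.483
v -2.592 -4.065 -1.861
v -1.862 -4.225 -1.167
v -3.678 -3.775 -0.653
v -2.948 -3.935 0.041
f 2 1 5
f 2 5 3
f 3 5 6
f 3 6 4
f 5 1 7
f 5 7 6
f 6 7 8
f 6 8 4
f 7 1 9
f 7 9 8
f 8 9 10
f 8 10 4
f 9 1 11
f 9 11 10
f 10 11 12
f 10 12 4
f 11 1 13
f 11 13 12
f 12 13 14
f 12 14 4
f 13 1 15
f 13 15 14
f 14 15 16
f 14 16 4
f 15 1 17
f 15 17 16
f 16 17 18
f 16 18 4
f 17 1 19
f 17 19 18
f 18 19 20
f 18 20 4
f 19 1 21
f 19 21 20
f 20 21 22
f 20 22 4
f 21 1 23
f 21 23 22
f 22 23 24
f 22 24 4
f 23 1 25
f 23 25 24
f 24 25 26
f 24 26 4
f 25 1 27
f 25 27 26
f 26 27 28
f 26 28 4
f 27 1 29
f 27 29 28
f 28 29 30
f 28 30 4
f 29 1 31
f 29 31 30
f 30 31 32
f 30 32 4
f 31 1 33
f 31 33 32
f 32 33 34
f 32 34 4
f 33 1 2
f 33 2 34
f 34 2 3
f 34 3 4
f 36 38 35
f 39 36 35
f 35 38 37
f 37 39 35
f 36 42 38
f 40 36 39
f 40 42 36
f 38 42 37
f 41 39 37
f 37 42 41
f 41 40 39
f 42 40 41
f 44 43 46
f 44 46 45
f 46 43 47
f 46 47 45
f 47 43 48
f 47 48 45
f 48 43 49
f 48 49 45
f 49 43 50
f 49 50 45
f 50 43 51
f 50 51 45
f 51 43 52
f 51 52 45
f 52 43 53
f 52 53 45
f 53 43 54
f 53 54 45
f 54 43 44
f 54 44 45
f 55 66 60
f 55 60 56
f 55 56 62
f 55 62 65
f 55 65 66
f 56 60 64
f 60 66 59
f 66 65 57
f 65 62 61
f 62 56 63
f 58 64 59
f 58 59 57
f 58 57 61
f 58 61 63
f 58 63 64
f 59 64 60
f 57 59 66
f 61 57 65
f 63 61 62
f 64 63 56



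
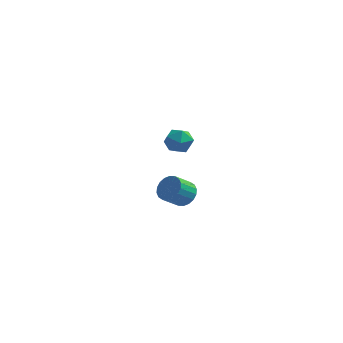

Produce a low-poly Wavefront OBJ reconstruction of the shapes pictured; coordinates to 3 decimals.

v 2.389 -3.284 3.163
v 2.976 -3.316 3.765
v 2.364 -4.644 3.115
v 2.951 -4.676 3.717
v 2.175 -4.408 3.9
v 2.19 -3.567 3.93
v 3.15 -4.393 2.95
v 3.165 -3.552 2.98
v 3.446 -4.001 3.633
v 2.844 -4.01 4.22
v 2.496 -3.95 2.66
v 1.894 -3.959 3.247
v 1.552 1.043 -3.752
v 2.285 0.739 -3.475
v 1.641 -0.047 -2.632
v 0.908 0.257 -2.908
v 2.225 1.031 -3.249
v 1.581 0.245 -2.406
v 2.032 1.325 -3.123
v 1.388 0.539 -2.279
v 1.744 1.563 -3.12
v 1.1 0.777 -2.277
v 1.418 1.698 -3.243
v 0.774 0.912 -2.4
v 1.118 1.704 -3.467
v 0.475 0.918 -2.624
v 0.904 1.578 -3.747
v 0.261 0.792 -2.904
v 0.819 1.347 -4.028
v 0.175 0.561 -3.185
v 0.879 1.055 -4.254
v 0.235 0.269 -3.411
v 1.072 0.761 -4.381
v 0.428 -0.025 -3.537
v 1.36 0.523 -4.383
v 0.716 -0.263 -3.54
v 1.686 0.388 -4.26
v 1.042 -0.398 -3.417
v 1.985 0.382 -4.036
v 1.342 -0.404 -3.193
v 2.199 0.508 -3.756
v 1.556 -0.278 -2.913
f 1 12 6
f 1 6 2
f 1 2 8
f 1 8 11
f 1 11 12
f 2 6 10
f 6 12 5
f 12 11 3
f 11 8 7
f 8 2 9
f 4 10 5
f 4 5 3
f 4 3 7
f 4 7 9
f 4 9 10
f 5 10 6
f 3 5 12
f 7 3 11
f 9 7 8
f 10 9 2
f 14 13 17
f 14 17 15
f 15 17 18
f 15 18 16
f 17 13 19
f 17 19 18
f 18 19 20
f 18 20 16
f 19 13 21
f 19 21 20
f 20 21 22
f 20 22 16
f 21 13 23
f 21 23 22
f 22 23 24
f 22 24 16
f 23 13 25
f 23 25 24
f 24 25 26
f 24 26 16
f 25 13 27
f 25 27 26
f 26 27 28
f 26 28 16
f 27 13 29
f 27 29 28
f 28 29 30
f 28 30 16
f 29 13 31
f 29 31 30
f 30 31 32
f 30 32 16
f 31 13 33
f 31 33 32
f 32 33 34
f 32 34 16
f 33 13 35
f 33 35 34
f 34 35 36
f 34 36 16
f 35 13 37
f 35 37 36
f 36 37 38
f 36 38 16
f 37 13 39
f 37 39 38
f 38 39 40
f 38 40 16
f 39 13 41
f 39 41 40
f 40 41 42
f 40 42 16
f 41 13 14
f 41 14 42
f 42 14 15
f 42 15 16



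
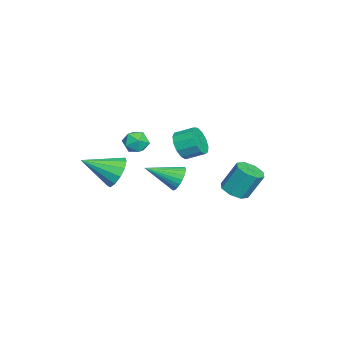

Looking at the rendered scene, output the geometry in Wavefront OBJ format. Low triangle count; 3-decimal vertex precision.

v 1.667 1.231 1.067
v 2.151 1.545 0.363
v 2.196 2.564 0.85
v 1.713 2.249 1.553
v 1.658 1.623 0.246
v 1.703 2.642 0.732
v 1.168 1.576 0.389
v 1.213 2.595 0.876
v 0.836 1.42 0.748
v 0.882 2.439 1.234
v 0.769 1.203 1.207
v 0.814 2.222 1.694
v 0.987 0.995 1.623
v 1.032 2.014 2.109
v 1.42 0.862 1.861
v 1.465 1.881 2.348
v 1.933 0.846 1.847
v 1.978 1.865 2.334
v 2.361 0.952 1.586
v 2.406 1.971 2.073
v 2.569 1.146 1.16
v 2.614 2.165 1.646
v 2.491 1.368 0.704
v 2.536 2.386 1.19
v 3.227 -1.825 -0.282
v 3.94 -2.048 -0.992
v 3.653 -3.595 0.702
v 4.212 -1.751 -0.575
v 4.172 -1.477 -0.065
v 3.832 -1.313 0.376
v 3.3 -1.312 0.608
v 2.745 -1.474 0.557
v 2.343 -1.747 0.24
v 2.222 -2.045 -0.243
v 2.42 -2.273 -0.739
v 2.874 -2.358 -1.09
v 3.441 -2.275 -1.184
v -2.725 3.564 -4.498
v -1.871 3.406 -4.357
v -1.981 4.259 -2.741
v -2.835 4.416 -2.882
v -1.976 3.992 -4.673
v -2.086 4.844 -3.057
v -2.521 4.326 -4.886
v -2.63 5.179 -3.271
v -3.185 4.214 -4.872
v -3.294 5.067 -3.257
v -3.579 3.721 -4.639
v -3.689 4.574 -3.023
v -3.474 3.136 -4.323
v -3.584 3.988 -2.707
v -2.93 2.801 -4.109
v -3.039 3.654 -2.494
v -2.266 2.913 -4.123
v -2.375 3.766 -2.508
v 0.137 -0.937 -0.19
v 0.397 -0.558 0.476
v 0.183 -2.082 0.444
v 0.443 -1.703 1.11
v -0.315 -1.591 0.851
v -0.344 -0.883 0.459
v 0.924 -1.757 0.461
v 0.895 -1.049 0.069
v 0.884 -1.064 0.878
v 0.117 -0.962 1.119
v 0.463 -1.678 -0.199
v -0.304 -1.576 0.042
v 1.562 1.119 -1.42
v 1.962 0.873 -2.091
v 1.898 -0.619 -0.58
v 2.2 1.001 -1.92
v 2.341 1.148 -1.673
v 2.363 1.29 -1.388
v 2.263 1.406 -1.107
v 2.057 1.479 -0.873
v 1.775 1.497 -0.723
v 1.46 1.457 -0.679
v 1.161 1.366 -0.748
v 0.923 1.238 -0.919
v 0.782 1.091 -1.166
v 0.76 0.949 -1.452
v 0.86 0.833 -1.732
v 1.067 0.76 -1.966
v 1.349 0.742 -2.116
v 1.663 0.782 -2.16
f 2 1 5
f 2 5 3
f 3 5 6
f 3 6 4
f 5 1 7
f 5 7 6
f 6 7 8
f 6 8 4
f 7 1 9
f 7 9 8
f 8 9 10
f 8 10 4
f 9 1 11
f 9 11 10
f 10 11 12
f 10 12 4
f 11 1 13
f 11 13 12
f 12 13 14
f 12 14 4
f 13 1 15
f 13 15 14
f 14 15 16
f 14 16 4
f 15 1 17
f 15 17 16
f 16 17 18
f 16 18 4
f 17 1 19
f 17 19 18
f 18 19 20
f 18 20 4
f 19 1 21
f 19 21 20
f 20 21 22
f 20 22 4
f 21 1 23
f 21 23 22
f 22 23 24
f 22 24 4
f 23 1 2
f 23 2 24
f 24 2 3
f 24 3 4
f 26 25 28
f 26 28 27
f 28 25 29
f 28 29 27
f 29 25 30
f 29 30 27
f 30 25 31
f 30 31 27
f 31 25 32
f 31 32 27
f 32 25 33
f 32 33 27
f 33 25 34
f 33 34 27
f 34 25 35
f 34 35 27
f 35 25 36
f 35 36 27
f 36 25 37
f 36 37 27
f 37 25 26
f 37 26 27
f 39 38 42
f 39 42 40
f 40 42 43
f 40 43 41
f 42 38 44
f 42 44 43
f 43 44 45
f 43 45 41
f 44 38 46
f 44 46 45
f 45 46 47
f 45 47 41
f 46 38 48
f 46 48 47
f 47 48 49
f 47 49 41
f 48 38 50
f 48 50 49
f 49 50 51
f 49 51 41
f 50 38 52
f 50 52 51
f 51 52 53
f 51 53 41
f 52 38 54
f 52 54 53
f 53 54 55
f 53 55 41
f 54 38 39
f 54 39 55
f 55 39 40
f 55 40 41
f 56 67 61
f 56 61 57
f 56 57 63
f 56 63 66
f 56 66 67
f 57 61 65
f 61 67 60
f 67 66 58
f 66 63 62
f 63 57 64
f 59 65 60
f 59 60 58
f 59 58 62
f 59 62 64
f 59 64 65
f 60 65 61
f 58 60 67
f 62 58 66
f 64 62 63
f 65 64 57
f 69 68 71
f 69 71 70
f 71 68 72
f 71 72 70
f 72 68 73
f 72 73 70
f 73 68 74
f 73 74 70
f 74 68 75
f 74 75 70
f 75 68 76
f 75 76 70
f 76 68 77
f 76 77 70
f 77 68 78
f 77 78 70
f 78 68 79
f 78 79 70
f 79 68 80
f 79 80 70
f 80 68 81
f 80 81 70
f 81 68 82
f 81 82 70
f 82 68 83
f 82 83 70
f 83 68 84
f 83 84 70
f 84 68 85
f 84 85 70
f 85 68 69
f 85 69 70



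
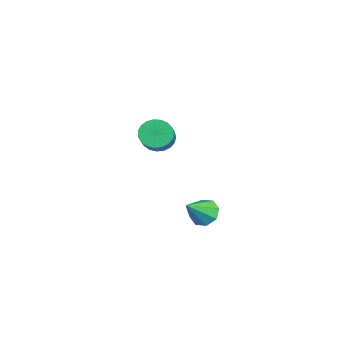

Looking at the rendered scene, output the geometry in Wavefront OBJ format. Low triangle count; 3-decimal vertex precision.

v 2.862 2.124 -3.151
v 3.387 2.521 -3.2
v 3.538 1.336 -2.289
v 3.074 2.659 -2.828
v 2.637 2.484 -2.645
v 2.332 2.098 -2.758
v 2.336 1.727 -3.101
v 2.649 1.589 -3.473
v 3.086 1.764 -3.657
v 3.392 2.15 -3.543
v -2.57 0.897 -1.897
v -2.164 0.788 -2.481
v -0.964 0.575 -1.607
v -1.37 0.683 -1.023
v -2.139 1.084 -2.443
v -0.939 0.871 -1.569
v -2.189 1.348 -2.31
v -0.989 1.134 -1.436
v -2.305 1.533 -2.105
v -1.105 1.32 -1.231
v -2.467 1.609 -1.865
v -1.267 1.395 -0.991
v -2.646 1.561 -1.63
v -1.446 1.347 -0.756
v -2.813 1.399 -1.441
v -1.613 1.185 -0.567
v -2.937 1.149 -1.331
v -1.737 0.936 -0.457
v -2.998 0.856 -1.319
v -1.798 0.643 -0.445
v -2.985 0.571 -1.407
v -1.785 0.357 -0.533
v -2.9 0.341 -1.58
v -1.7 0.128 -0.706
v -2.758 0.208 -1.807
v -1.558 -0.006 -0.933
v -2.584 0.193 -2.05
v -1.384 -0.02 -1.176
v -2.407 0.301 -2.267
v -1.207 0.087 -1.392
v -2.258 0.511 -2.419
v -1.058 0.298 -1.545
f 2 1 4
f 2 4 3
f 4 1 5
f 4 5 3
f 5 1 6
f 5 6 3
f 6 1 7
f 6 7 3
f 7 1 8
f 7 8 3
f 8 1 9
f 8 9 3
f 9 1 10
f 9 10 3
f 10 1 2
f 10 2 3
f 12 11 15
f 12 15 13
f 13 15 16
f 13 16 14
f 15 11 17
f 15 17 16
f 16 17 18
f 16 18 14
f 17 11 19
f 17 19 18
f 18 19 20
f 18 20 14
f 19 11 21
f 19 21 20
f 20 21 22
f 20 22 14
f 21 11 23
f 21 23 22
f 22 23 24
f 22 24 14
f 23 11 25
f 23 25 24
f 24 25 26
f 24 26 14
f 25 11 27
f 25 27 26
f 26 27 28
f 26 28 14
f 27 11 29
f 27 29 28
f 28 29 30
f 28 30 14
f 29 11 31
f 29 31 30
f 30 31 32
f 30 32 14
f 31 11 33
f 31 33 32
f 32 33 34
f 32 34 14
f 33 11 35
f 33 35 34
f 34 35 36
f 34 36 14
f 35 11 37
f 35 37 36
f 36 37 38
f 36 38 14
f 37 11 39
f 37 39 38
f 38 39 40
f 38 40 14
f 39 11 41
f 39 41 40
f 40 41 42
f 40 42 14
f 41 11 12
f 41 12 42
f 42 12 13
f 42 13 14



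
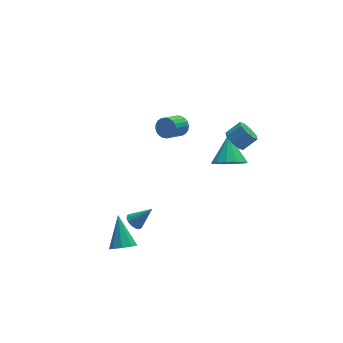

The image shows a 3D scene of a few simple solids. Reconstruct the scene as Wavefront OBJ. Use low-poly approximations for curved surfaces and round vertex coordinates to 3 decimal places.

v 3.675 0.594 -2.093
v 4.306 -0.028 -1.629
v 4.105 1.886 -0.947
v 4.604 0.23 -2.032
v 4.607 0.603 -2.454
v 4.314 0.973 -2.762
v 3.817 1.223 -2.857
v 3.276 1.273 -2.709
v 2.861 1.107 -2.366
v 2.704 0.778 -1.936
v 2.856 0.391 -1.556
v 3.267 0.068 -1.346
v 3.808 -0.088 -1.373
v 2.686 -2.434 3.084
v 3.005 -1.988 2.681
v 3.792 -1.979 3.314
v 3.474 -2.426 3.716
v 2.711 -1.756 3.043
v 3.499 -1.747 3.676
v 2.403 -1.921 3.429
v 3.191 -1.913 4.062
v 2.261 -2.387 3.612
v 3.048 -2.379 4.245
v 2.368 -2.881 3.486
v 3.155 -2.872 4.119
v 2.661 -3.113 3.124
v 3.449 -3.104 3.757
v 2.969 -2.947 2.738
v 3.757 -2.939 3.371
v 3.112 -2.481 2.555
v 3.899 -2.473 3.188
v 1.541 2.751 -0.03
v 1.8 2.964 0.539
v 0.858 2.402 1.178
v 0.599 2.189 0.61
v 1.643 3.159 0.479
v 0.701 2.597 1.119
v 1.47 3.292 0.342
v 0.528 2.73 0.981
v 1.308 3.343 0.148
v 0.366 2.78 0.788
v 1.182 3.303 -0.073
v 0.24 2.741 0.567
v 1.11 3.18 -0.287
v 0.168 2.617 0.352
v 1.104 2.991 -0.462
v 0.162 2.429 0.177
v 1.164 2.766 -0.572
v 0.222 2.203 0.068
v 1.282 2.538 -0.598
v 0.34 1.976 0.041
v 1.439 2.343 -0.539
v 0.497 1.781 0.101
v 1.612 2.21 -0.401
v 0.67 1.648 0.238
v 1.774 2.16 -0.208
v 0.832 1.597 0.432
v 1.9 2.199 0.013
v 0.958 1.637 0.653
v 1.972 2.323 0.228
v 1.03 1.76 0.867
v 1.978 2.511 0.403
v 1.036 1.949 1.042
v 1.918 2.737 0.512
v 0.976 2.174 1.152
v -3.238 -3.797 -0.384
v -2.86 -3.881 -0.745
v -2.342 -4.003 0.604
v -2.852 -3.611 -0.696
v -2.948 -3.391 -0.563
v -3.122 -3.28 -0.382
v -3.327 -3.307 -0.202
v -3.508 -3.466 -0.07
v -3.617 -3.713 -0.023
v -3.625 -3.983 -0.072
v -3.529 -4.203 -0.205
v -3.355 -4.314 -0.386
v -3.15 -4.287 -0.566
v -2.969 -4.128 -0.698
v -3.419 -2.466 -4.022
v -2.757 -2.765 -3.798
v -3.221 -1.034 -2.698
v -2.677 -2.422 -4.181
v -2.945 -2.1 -4.489
v -3.434 -1.949 -4.579
v -3.916 -2.04 -4.408
v -4.166 -2.33 -4.056
v -4.067 -2.684 -3.689
v -3.664 -2.936 -3.477
v -3.147 -2.968 -3.52
f 2 1 4
f 2 4 3
f 4 1 5
f 4 5 3
f 5 1 6
f 5 6 3
f 6 1 7
f 6 7 3
f 7 1 8
f 7 8 3
f 8 1 9
f 8 9 3
f 9 1 10
f 9 10 3
f 10 1 11
f 10 11 3
f 11 1 12
f 11 12 3
f 12 1 13
f 12 13 3
f 13 1 2
f 13 2 3
f 15 14 18
f 15 18 16
f 16 18 19
f 16 19 17
f 18 14 20
f 18 20 19
f 19 20 21
f 19 21 17
f 20 14 22
f 20 22 21
f 21 22 23
f 21 23 17
f 22 14 24
f 22 24 23
f 23 24 25
f 23 25 17
f 24 14 26
f 24 26 25
f 25 26 27
f 25 27 17
f 26 14 28
f 26 28 27
f 27 28 29
f 27 29 17
f 28 14 30
f 28 30 29
f 29 30 31
f 29 31 17
f 30 14 15
f 30 15 31
f 31 15 16
f 31 16 17
f 33 32 36
f 33 36 34
f 34 36 37
f 34 37 35
f 36 32 38
f 36 38 37
f 37 38 39
f 37 39 35
f 38 32 40
f 38 40 39
f 39 40 41
f 39 41 35
f 40 32 42
f 40 42 41
f 41 42 43
f 41 43 35
f 42 32 44
f 42 44 43
f 43 44 45
f 43 45 35
f 44 32 46
f 44 46 45
f 45 46 47
f 45 47 35
f 46 32 48
f 46 48 47
f 47 48 49
f 47 49 35
f 48 32 50
f 48 50 49
f 49 50 51
f 49 51 35
f 50 32 52
f 50 52 51
f 51 52 53
f 51 53 35
f 52 32 54
f 52 54 53
f 53 54 55
f 53 55 35
f 54 32 56
f 54 56 55
f 55 56 57
f 55 57 35
f 56 32 58
f 56 58 57
f 57 58 59
f 57 59 35
f 58 32 60
f 58 60 59
f 59 60 61
f 59 61 35
f 60 32 62
f 60 62 61
f 61 62 63
f 61 63 35
f 62 32 64
f 62 64 63
f 63 64 65
f 63 65 35
f 64 32 33
f 64 33 65
f 65 33 34
f 65 34 35
f 67 66 69
f 67 69 68
f 69 66 70
f 69 70 68
f 70 66 71
f 70 71 68
f 71 66 72
f 71 72 68
f 72 66 73
f 72 73 68
f 73 66 74
f 73 74 68
f 74 66 75
f 74 75 68
f 75 66 76
f 75 76 68
f 76 66 77
f 76 77 68
f 77 66 78
f 77 78 68
f 78 66 79
f 78 79 68
f 79 66 67
f 79 67 68
f 81 80 83
f 81 83 82
f 83 80 84
f 83 84 82
f 84 80 85
f 84 85 82
f 85 80 86
f 85 86 82
f 86 80 87
f 86 87 82
f 87 80 88
f 87 88 82
f 88 80 89
f 88 89 82
f 89 80 90
f 89 90 82
f 90 80 81
f 90 81 82



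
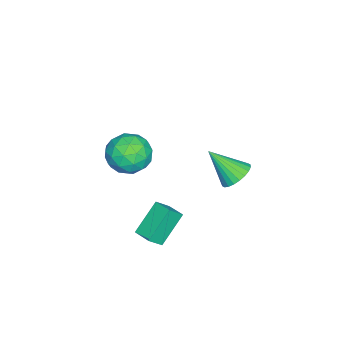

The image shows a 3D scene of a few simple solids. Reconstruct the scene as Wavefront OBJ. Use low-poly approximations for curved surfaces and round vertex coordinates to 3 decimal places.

v -3.287 0.616 -2.421
v -2.563 1.002 -2.051
v -3.273 -0.776 -0.999
v -2.823 1.169 -1.885
v -3.154 1.253 -1.8
v -3.504 1.239 -1.81
v -3.822 1.13 -1.913
v -4.058 0.944 -2.093
v -4.177 0.707 -2.323
v -4.16 0.456 -2.569
v -4.011 0.23 -2.792
v -3.751 0.062 -2.958
v -3.421 -0.021 -3.043
v -3.07 -0.008 -3.033
v -2.752 0.101 -2.93
v -2.516 0.288 -2.75
v -2.397 0.525 -2.519
v -2.414 0.775 -2.274
v 0.632 -2.472 1.968
v 1.58 -1.858 2.165
v 1.5 -4.002 2.555
v 2.448 -3.388 2.752
v 1.52 -3.234 3.406
v 0.984 -2.289 3.044
v 2.096 -3.571 1.676
v 1.56 -2.626 1.314
v 2.485 -2.538 1.984
v 2.129 -2.33 3.053
v 0.951 -3.53 1.667
v 0.595 -3.322 2.736
v 1.03 -2.031 2.015
v 2.05 -3.829 2.705
v 1.505 -3.739 3.09
v 2.062 -3.378 3.205
v 0.679 -2.284 2.532
v 1.237 -1.923 2.647
v 1.202 -2.732 3.377
v 1.843 -3.937 2.073
v 2.401 -3.576 2.188
v 1.018 -2.482 1.515
v 1.575 -2.121 1.63
v 1.878 -3.128 1.343
v 2.119 -2.07 2.024
v 2.629 -2.969 2.369
v 2.422 -3.077 1.737
v 2.107 -2.521 1.524
v 1.91 -1.947 2.653
v 2.42 -2.847 2.998
v 1.875 -2.756 3.383
v 1.559 -2.2 3.169
v 2.442 -2.347 2.547
v 0.66 -3.013 1.722
v 1.17 -3.913 2.067
v 1.521 -3.66 1.551
v 1.205 -3.104 1.337
v 0.451 -2.891 2.351
v 0.961 -3.79 2.696
v 0.973 -3.339 3.196
v 0.658 -2.783 2.983
v 0.638 -3.513 2.173
v 2.365 -1.732 -2.579
v 1.156 -1.172 -1.281
v 2.879 -0.906 -2.457
v 1.67 -0.346 -1.159
v 2.91 -2.174 -1.881
v 1.701 -1.614 -0.583
v 3.424 -1.348 -1.759
v 2.215 -0.788 -0.461
f 2 1 4
f 2 4 3
f 4 1 5
f 4 5 3
f 5 1 6
f 5 6 3
f 6 1 7
f 6 7 3
f 7 1 8
f 7 8 3
f 8 1 9
f 8 9 3
f 9 1 10
f 9 10 3
f 10 1 11
f 10 11 3
f 11 1 12
f 11 12 3
f 12 1 13
f 12 13 3
f 13 1 14
f 13 14 3
f 14 1 15
f 14 15 3
f 15 1 16
f 15 16 3
f 16 1 17
f 16 17 3
f 17 1 18
f 17 18 3
f 18 1 2
f 18 2 3
f 19 56 35
f 56 30 59
f 35 59 24
f 56 59 35
f 19 35 31
f 35 24 36
f 31 36 20
f 35 36 31
f 19 31 40
f 31 20 41
f 40 41 26
f 31 41 40
f 19 40 52
f 40 26 55
f 52 55 29
f 40 55 52
f 19 52 56
f 52 29 60
f 56 60 30
f 52 60 56
f 20 36 47
f 36 24 50
f 47 50 28
f 36 50 47
f 24 59 37
f 59 30 58
f 37 58 23
f 59 58 37
f 30 60 57
f 60 29 53
f 57 53 21
f 60 53 57
f 29 55 54
f 55 26 42
f 54 42 25
f 55 42 54
f 26 41 46
f 41 20 43
f 46 43 27
f 41 43 46
f 22 48 34
f 48 28 49
f 34 49 23
f 48 49 34
f 22 34 32
f 34 23 33
f 32 33 21
f 34 33 32
f 22 32 39
f 32 21 38
f 39 38 25
f 32 38 39
f 22 39 44
f 39 25 45
f 44 45 27
f 39 45 44
f 22 44 48
f 44 27 51
f 48 51 28
f 44 51 48
f 23 49 37
f 49 28 50
f 37 50 24
f 49 50 37
f 21 33 57
f 33 23 58
f 57 58 30
f 33 58 57
f 25 38 54
f 38 21 53
f 54 53 29
f 38 53 54
f 27 45 46
f 45 25 42
f 46 42 26
f 45 42 46
f 28 51 47
f 51 27 43
f 47 43 20
f 51 43 47
f 62 64 61
f 65 62 61
f 61 64 63
f 63 65 61
f 62 68 64
f 66 62 65
f 66 68 62
f 64 68 63
f 67 65 63
f 63 68 67
f 67 66 65
f 68 66 67



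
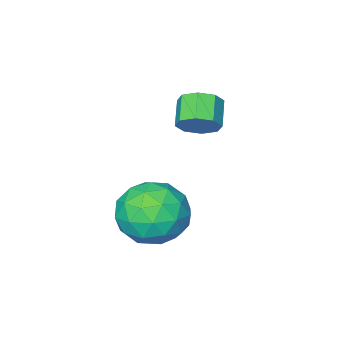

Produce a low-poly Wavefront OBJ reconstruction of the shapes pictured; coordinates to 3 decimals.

v -1.409 -2.773 2.755
v -1.109 -2.52 3.323
v -1.651 -3.154 3.892
v -1.951 -3.407 3.325
v -1.55 -2.259 3.194
v -2.092 -2.894 3.763
v -1.909 -2.299 2.808
v -2.45 -2.934 3.377
v -1.974 -2.617 2.391
v -2.516 -3.252 2.961
v -1.709 -3.026 2.188
v -2.251 -3.66 2.757
v -1.268 -3.286 2.317
v -1.81 -3.921 2.886
v -0.91 -3.246 2.703
v -1.451 -3.881 3.272
v -0.844 -2.928 3.119
v -1.386 -3.563 3.689
v 1.514 -0.376 0.696
v 1.879 -0.988 1.607
v 0.481 -1.832 0.133
v 0.846 -2.444 1.044
v 0.139 -1.542 1.199
v 0.777 -0.642 1.547
v 1.583 -2.178 0.193
v 2.221 -1.278 0.541
v 1.922 -2.101 1.296
v 1.03 -1.708 1.918
v 1.33 -1.112 -0.178
v 0.438 -0.719 0.444
v 1.787 -0.554 1.201
v 0.573 -2.266 0.539
v 0.157 -1.736 0.63
v 0.372 -2.095 1.166
v 1.139 -0.351 1.166
v 1.354 -0.711 1.701
v 0.331 -1.036 1.461
v 1.006 -2.109 0.039
v 1.221 -2.469 0.574
v 1.988 -0.725 0.574
v 2.203 -1.084 1.11
v 2.029 -1.784 0.279
v 2.027 -1.568 1.554
v 1.42 -2.424 1.223
v 1.853 -2.267 0.722
v 2.228 -1.739 0.927
v 1.502 -1.337 1.919
v 0.896 -2.193 1.588
v 0.48 -1.663 1.679
v 0.855 -1.134 1.884
v 1.528 -1.992 1.736
v 1.464 -0.627 0.152
v 0.858 -1.483 -0.179
v 1.505 -1.686 -0.144
v 1.88 -1.157 0.061
v 0.94 -0.396 0.517
v 0.333 -1.252 0.186
v 0.132 -1.081 0.813
v 0.507 -0.553 1.018
v 0.832 -0.828 0.004
f 2 1 5
f 2 5 3
f 3 5 6
f 3 6 4
f 5 1 7
f 5 7 6
f 6 7 8
f 6 8 4
f 7 1 9
f 7 9 8
f 8 9 10
f 8 10 4
f 9 1 11
f 9 11 10
f 10 11 12
f 10 12 4
f 11 1 13
f 11 13 12
f 12 13 14
f 12 14 4
f 13 1 15
f 13 15 14
f 14 15 16
f 14 16 4
f 15 1 17
f 15 17 16
f 16 17 18
f 16 18 4
f 17 1 2
f 17 2 18
f 18 2 3
f 18 3 4
f 19 56 35
f 56 30 59
f 35 59 24
f 56 59 35
f 19 35 31
f 35 24 36
f 31 36 20
f 35 36 31
f 19 31 40
f 31 20 41
f 40 41 26
f 31 41 40
f 19 40 52
f 40 26 55
f 52 55 29
f 40 55 52
f 19 52 56
f 52 29 60
f 56 60 30
f 52 60 56
f 20 36 47
f 36 24 50
f 47 50 28
f 36 50 47
f 24 59 37
f 59 30 58
f 37 58 23
f 59 58 37
f 30 60 57
f 60 29 53
f 57 53 21
f 60 53 57
f 29 55 54
f 55 26 42
f 54 42 25
f 55 42 54
f 26 41 46
f 41 20 43
f 46 43 27
f 41 43 46
f 22 48 34
f 48 28 49
f 34 49 23
f 48 49 34
f 22 34 32
f 34 23 33
f 32 33 21
f 34 33 32
f 22 32 39
f 32 21 38
f 39 38 25
f 32 38 39
f 22 39 44
f 39 25 45
f 44 45 27
f 39 45 44
f 22 44 48
f 44 27 51
f 48 51 28
f 44 51 48
f 23 49 37
f 49 28 50
f 37 50 24
f 49 50 37
f 21 33 57
f 33 23 58
f 57 58 30
f 33 58 57
f 25 38 54
f 38 21 53
f 54 53 29
f 38 53 54
f 27 45 46
f 45 25 42
f 46 42 26
f 45 42 46
f 28 51 47
f 51 27 43
f 47 43 20
f 51 43 47



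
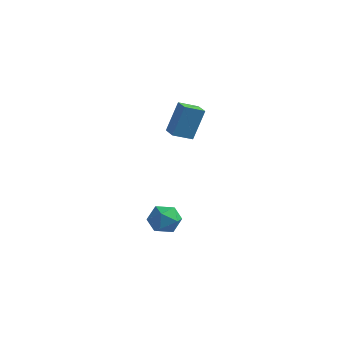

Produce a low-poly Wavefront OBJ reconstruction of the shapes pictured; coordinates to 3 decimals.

v 2.076 1.449 2.74
v 2.397 2.144 4.728
v 1.144 2.133 2.651
v 1.464 2.828 4.639
v 2.796 2.372 2.301
v 3.116 3.067 4.289
v 1.863 3.056 2.212
v 2.184 3.751 4.2
v 0.835 1.163 -3.832
v 1.45 1.932 -3.381
v 2.23 0.108 -3.939
v 2.845 0.877 -3.488
v 2.09 0.374 -2.898
v 1.227 1.025 -2.832
v 2.453 1.015 -4.488
v 1.59 1.666 -4.422
v 2.45 1.84 -3.787
v 2.226 1.444 -2.804
v 1.454 0.596 -4.516
v 1.23 0.2 -3.533
f 2 4 1
f 5 2 1
f 1 4 3
f 3 5 1
f 2 8 4
f 6 2 5
f 6 8 2
f 4 8 3
f 7 5 3
f 3 8 7
f 7 6 5
f 8 6 7
f 9 20 14
f 9 14 10
f 9 10 16
f 9 16 19
f 9 19 20
f 10 14 18
f 14 20 13
f 20 19 11
f 19 16 15
f 16 10 17
f 12 18 13
f 12 13 11
f 12 11 15
f 12 15 17
f 12 17 18
f 13 18 14
f 11 13 20
f 15 11 19
f 17 15 16
f 18 17 10



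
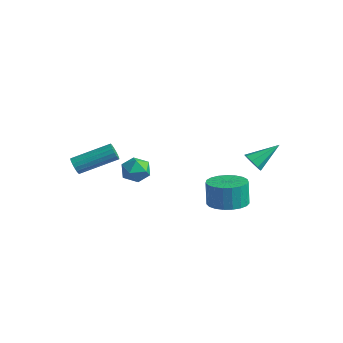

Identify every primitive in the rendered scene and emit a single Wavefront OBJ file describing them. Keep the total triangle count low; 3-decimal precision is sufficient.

v -3.974 -3.511 -1.434
v -3.653 -3.506 -1.856
v -2.565 -1.804 -1.007
v -2.886 -1.809 -0.586
v -3.842 -3.351 -1.922
v -2.755 -1.65 -1.074
v -4.062 -3.233 -1.877
v -2.975 -1.532 -1.028
v -4.262 -3.179 -1.73
v -3.175 -1.477 -0.882
v -4.396 -3.2 -1.515
v -3.308 -1.499 -0.667
v -4.432 -3.293 -1.282
v -3.345 -1.592 -0.434
v -4.364 -3.436 -1.084
v -3.277 -1.734 -0.235
v -4.206 -3.596 -0.966
v -3.119 -1.894 -0.117
v -3.995 -3.736 -0.955
v -2.908 -2.034 -0.106
v -3.779 -3.824 -1.054
v -2.692 -2.123 -0.205
v -3.608 -3.841 -1.24
v -2.521 -2.14 -0.392
v -3.52 -3.782 -1.471
v -2.433 -2.081 -0.622
v -3.536 -3.661 -1.693
v -2.449 -1.96 -0.844
v 2.847 0.464 -2.621
v 3.719 -0.082 -2.41
v 3.485 0.071 -1.048
v 2.613 0.616 -1.259
v 3.87 0.327 -2.43
v 3.637 0.48 -1.068
v 3.845 0.76 -2.483
v 3.611 0.912 -1.121
v 3.647 1.141 -2.56
v 3.413 1.294 -1.198
v 3.31 1.406 -2.647
v 3.077 1.558 -1.285
v 2.894 1.507 -2.73
v 2.66 1.66 -1.368
v 2.469 1.428 -2.794
v 2.235 1.581 -1.432
v 2.11 1.182 -2.828
v 1.876 1.335 -1.466
v 1.878 0.812 -2.826
v 1.644 0.965 -1.464
v 1.813 0.382 -2.789
v 1.58 0.535 -1.427
v 1.928 -0.034 -2.723
v 1.694 0.119 -1.361
v 2.201 -0.364 -2.639
v 1.968 -0.212 -1.277
v 2.586 -0.551 -2.552
v 2.352 -0.398 -1.19
v 3.016 -0.563 -2.477
v 2.782 -0.41 -1.115
v 3.417 -0.397 -2.427
v 3.183 -0.244 -1.065
v -2.57 -0.281 -2.236
v -1.759 -0.48 -2.403
v -2.741 -1.5 -1.617
v -1.93 -1.699 -1.784
v -2.111 -1.089 -1.218
v -2.005 -0.335 -1.601
v -2.495 -1.645 -2.419
v -2.389 -0.891 -2.802
v -1.713 -1.322 -2.517
v -1.475 -0.979 -1.774
v -3.025 -1.001 -2.246
v -2.787 -0.658 -1.503
v 2.666 2.309 -0.616
v 2.963 1.937 -0.204
v 3.134 3.691 0.296
v 3.25 2.078 -0.564
v 3.195 2.354 -0.955
v 2.831 2.605 -1.148
v 2.37 2.682 -1.029
v 2.083 2.541 -0.668
v 2.137 2.264 -0.277
v 2.502 2.014 -0.084
f 2 1 5
f 2 5 3
f 3 5 6
f 3 6 4
f 5 1 7
f 5 7 6
f 6 7 8
f 6 8 4
f 7 1 9
f 7 9 8
f 8 9 10
f 8 10 4
f 9 1 11
f 9 11 10
f 10 11 12
f 10 12 4
f 11 1 13
f 11 13 12
f 12 13 14
f 12 14 4
f 13 1 15
f 13 15 14
f 14 15 16
f 14 16 4
f 15 1 17
f 15 17 16
f 16 17 18
f 16 18 4
f 17 1 19
f 17 19 18
f 18 19 20
f 18 20 4
f 19 1 21
f 19 21 20
f 20 21 22
f 20 22 4
f 21 1 23
f 21 23 22
f 22 23 24
f 22 24 4
f 23 1 25
f 23 25 24
f 24 25 26
f 24 26 4
f 25 1 27
f 25 27 26
f 26 27 28
f 26 28 4
f 27 1 2
f 27 2 28
f 28 2 3
f 28 3 4
f 30 29 33
f 30 33 31
f 31 33 34
f 31 34 32
f 33 29 35
f 33 35 34
f 34 35 36
f 34 36 32
f 35 29 37
f 35 37 36
f 36 37 38
f 36 38 32
f 37 29 39
f 37 39 38
f 38 39 40
f 38 40 32
f 39 29 41
f 39 41 40
f 40 41 42
f 40 42 32
f 41 29 43
f 41 43 42
f 42 43 44
f 42 44 32
f 43 29 45
f 43 45 44
f 44 45 46
f 44 46 32
f 45 29 47
f 45 47 46
f 46 47 48
f 46 48 32
f 47 29 49
f 47 49 48
f 48 49 50
f 48 50 32
f 49 29 51
f 49 51 50
f 50 51 52
f 50 52 32
f 51 29 53
f 51 53 52
f 52 53 54
f 52 54 32
f 53 29 55
f 53 55 54
f 54 55 56
f 54 56 32
f 55 29 57
f 55 57 56
f 56 57 58
f 56 58 32
f 57 29 59
f 57 59 58
f 58 59 60
f 58 60 32
f 59 29 30
f 59 30 60
f 60 30 31
f 60 31 32
f 61 72 66
f 61 66 62
f 61 62 68
f 61 68 71
f 61 71 72
f 62 66 70
f 66 72 65
f 72 71 63
f 71 68 67
f 68 62 69
f 64 70 65
f 64 65 63
f 64 63 67
f 64 67 69
f 64 69 70
f 65 70 66
f 63 65 72
f 67 63 71
f 69 67 68
f 70 69 62
f 74 73 76
f 74 76 75
f 76 73 77
f 76 77 75
f 77 73 78
f 77 78 75
f 78 73 79
f 78 79 75
f 79 73 80
f 79 80 75
f 80 73 81
f 80 81 75
f 81 73 82
f 81 82 75
f 82 73 74
f 82 74 75

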